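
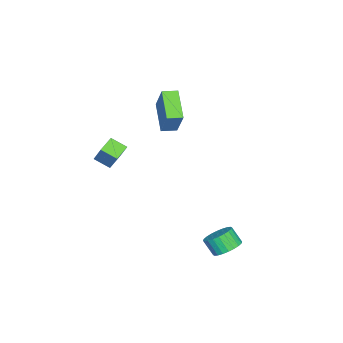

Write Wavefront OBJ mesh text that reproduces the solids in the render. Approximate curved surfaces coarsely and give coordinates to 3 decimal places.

v 3.485 3.641 -2.021
v 4.119 3.174 -2.21
v 3.929 2.591 -1.407
v 3.295 3.059 -1.219
v 4.255 3.389 -2.022
v 4.064 2.806 -1.219
v 4.273 3.642 -1.834
v 4.083 3.06 -1.031
v 4.172 3.895 -1.674
v 3.981 3.313 -0.871
v 3.965 4.11 -1.568
v 3.775 3.527 -0.765
v 3.686 4.253 -1.53
v 3.496 3.67 -0.727
v 3.376 4.303 -1.567
v 3.186 3.72 -0.764
v 3.083 4.252 -1.673
v 2.893 3.67 -0.871
v 2.851 4.109 -1.833
v 2.661 3.526 -1.03
v 2.716 3.894 -2.021
v 2.525 3.311 -1.218
v 2.697 3.64 -2.209
v 2.507 3.058 -1.406
v 2.799 3.387 -2.369
v 2.608 2.805 -1.566
v 3.005 3.173 -2.475
v 2.815 2.59 -1.672
v 3.284 3.03 -2.513
v 3.094 2.447 -1.71
v 3.594 2.98 -2.476
v 3.404 2.397 -1.673
v 3.887 3.03 -2.369
v 3.697 2.448 -1.567
v 0.345 -3.88 1.729
v 0.891 -3.287 2.91
v 0.385 -3.003 1.271
v 0.931 -2.41 2.452
v 1.269 -4.09 1.408
v 1.815 -3.497 2.589
v 1.309 -3.213 0.95
v 1.855 -2.62 2.131
v -0.913 -1.253 2.699
v -2.333 -1.99 3.686
v -1.337 -0.519 2.637
v -2.757 -1.256 3.624
v -0.123 -0.664 4.276
v -1.543 -1.401 5.263
v -0.547 0.07 4.214
v -1.967 -0.667 5.201
f 2 1 5
f 2 5 3
f 3 5 6
f 3 6 4
f 5 1 7
f 5 7 6
f 6 7 8
f 6 8 4
f 7 1 9
f 7 9 8
f 8 9 10
f 8 10 4
f 9 1 11
f 9 11 10
f 10 11 12
f 10 12 4
f 11 1 13
f 11 13 12
f 12 13 14
f 12 14 4
f 13 1 15
f 13 15 14
f 14 15 16
f 14 16 4
f 15 1 17
f 15 17 16
f 16 17 18
f 16 18 4
f 17 1 19
f 17 19 18
f 18 19 20
f 18 20 4
f 19 1 21
f 19 21 20
f 20 21 22
f 20 22 4
f 21 1 23
f 21 23 22
f 22 23 24
f 22 24 4
f 23 1 25
f 23 25 24
f 24 25 26
f 24 26 4
f 25 1 27
f 25 27 26
f 26 27 28
f 26 28 4
f 27 1 29
f 27 29 28
f 28 29 30
f 28 30 4
f 29 1 31
f 29 31 30
f 30 31 32
f 30 32 4
f 31 1 33
f 31 33 32
f 32 33 34
f 32 34 4
f 33 1 2
f 33 2 34
f 34 2 3
f 34 3 4
f 36 38 35
f 39 36 35
f 35 38 37
f 37 39 35
f 36 42 38
f 40 36 39
f 40 42 36
f 38 42 37
f 41 39 37
f 37 42 41
f 41 40 39
f 42 40 41
f 44 46 43
f 47 44 43
f 43 46 45
f 45 47 43
f 44 50 46
f 48 44 47
f 48 50 44
f 46 50 45
f 49 47 45
f 45 50 49
f 49 48 47
f 50 48 49



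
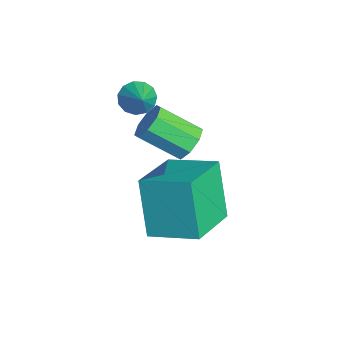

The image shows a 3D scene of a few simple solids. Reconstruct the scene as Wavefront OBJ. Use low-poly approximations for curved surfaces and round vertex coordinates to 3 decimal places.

v -3.299 1.56 2.649
v -2.945 1.786 2.179
v -2.421 1.56 3.311
v -3.074 2.068 2.351
v -3.275 2.189 2.618
v -3.484 2.111 2.894
v -3.634 1.857 3.093
v -3.677 1.51 3.15
v -3.601 1.178 3.049
v -3.429 0.968 2.82
v -3.216 0.946 2.537
v -3.029 1.119 2.29
v -2.928 1.432 2.156
v 0.516 1.095 -0.574
v -0.41 1.025 1.331
v -1.029 2.329 -1.28
v -1.956 2.258 0.625
v 1.416 2.502 -0.085
v 0.489 2.431 1.82
v -0.13 3.735 -0.791
v -1.056 3.665 1.114
v -2.548 3.071 0.736
v -1.877 2.942 0.931
v -2.382 1.699 1.839
v -3.052 1.829 1.644
v -2.128 3.288 1.266
v -2.632 2.046 2.174
v -2.625 3.508 1.29
v -3.129 2.265 2.199
v -3.076 3.472 0.99
v -3.58 2.229 1.899
v -3.218 3.201 0.541
v -3.723 1.958 1.449
v -2.968 2.854 0.206
v -3.472 1.612 1.114
v -2.471 2.635 0.181
v -2.975 1.392 1.09
v -2.02 2.671 0.481
v -2.524 1.428 1.39
f 2 1 4
f 2 4 3
f 4 1 5
f 4 5 3
f 5 1 6
f 5 6 3
f 6 1 7
f 6 7 3
f 7 1 8
f 7 8 3
f 8 1 9
f 8 9 3
f 9 1 10
f 9 10 3
f 10 1 11
f 10 11 3
f 11 1 12
f 11 12 3
f 12 1 13
f 12 13 3
f 13 1 2
f 13 2 3
f 15 17 14
f 18 15 14
f 14 17 16
f 16 18 14
f 15 21 17
f 19 15 18
f 19 21 15
f 17 21 16
f 20 18 16
f 16 21 20
f 20 19 18
f 21 19 20
f 23 22 26
f 23 26 24
f 24 26 27
f 24 27 25
f 26 22 28
f 26 28 27
f 27 28 29
f 27 29 25
f 28 22 30
f 28 30 29
f 29 30 31
f 29 31 25
f 30 22 32
f 30 32 31
f 31 32 33
f 31 33 25
f 32 22 34
f 32 34 33
f 33 34 35
f 33 35 25
f 34 22 36
f 34 36 35
f 35 36 37
f 35 37 25
f 36 22 38
f 36 38 37
f 37 38 39
f 37 39 25
f 38 22 23
f 38 23 39
f 39 23 24
f 39 24 25



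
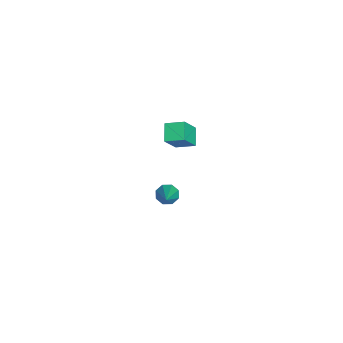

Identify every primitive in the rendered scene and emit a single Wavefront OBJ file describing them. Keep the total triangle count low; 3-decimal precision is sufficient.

v 2.874 -2.638 0.486
v 3.22 -2.355 0.001
v 4.486 -2.602 1.654
v 2.995 -2.016 0.301
v 2.699 -2.042 0.71
v 2.506 -2.417 0.988
v 2.529 -2.921 0.972
v 2.754 -3.26 0.672
v 3.049 -3.234 0.263
v 3.242 -2.859 -0.015
v -4.692 -2.574 -1.089
v -3.858 -3.169 0.243
v -4.501 -1.434 -0.699
v -3.667 -2.029 0.633
v -3.633 -2.531 -1.733
v -2.799 -3.126 -0.401
v -3.442 -1.391 -1.343
v -2.608 -1.986 -0.011
f 2 1 4
f 2 4 3
f 4 1 5
f 4 5 3
f 5 1 6
f 5 6 3
f 6 1 7
f 6 7 3
f 7 1 8
f 7 8 3
f 8 1 9
f 8 9 3
f 9 1 10
f 9 10 3
f 10 1 2
f 10 2 3
f 12 14 11
f 15 12 11
f 11 14 13
f 13 15 11
f 12 18 14
f 16 12 15
f 16 18 12
f 14 18 13
f 17 15 13
f 13 18 17
f 17 16 15
f 18 16 17



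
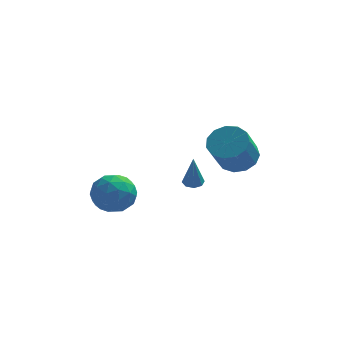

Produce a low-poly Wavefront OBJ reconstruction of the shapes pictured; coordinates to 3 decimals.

v 0.473 -0.935 -3.623
v 0.868 -1.246 -3.705
v 0.487 -1.365 -1.917
v 0.98 -0.884 -3.615
v 0.795 -0.551 -3.529
v 0.421 -0.443 -3.499
v 0.077 -0.624 -3.542
v -0.034 -0.987 -3.632
v 0.151 -1.319 -3.717
v 0.525 -1.427 -3.748
v 2.462 -0.684 -2.067
v 3.256 -1.266 -2.24
v 2.793 -2.337 -0.766
v 1.998 -1.756 -0.593
v 3.43 -0.86 -1.89
v 2.967 -1.931 -0.416
v 3.296 -0.398 -1.597
v 2.833 -1.469 -0.123
v 2.898 -0.027 -1.452
v 2.435 -1.098 0.022
v 2.36 0.135 -1.503
v 1.897 -0.936 -0.029
v 1.855 0.037 -1.733
v 1.392 -1.034 -0.259
v 1.543 -0.29 -2.069
v 1.08 -1.361 -0.595
v 1.522 -0.742 -2.404
v 1.059 -1.813 -0.93
v 1.799 -1.176 -2.632
v 1.336 -2.247 -1.158
v 2.287 -1.454 -2.681
v 1.824 -2.525 -1.207
v 2.83 -1.488 -2.535
v 2.367 -2.559 -1.061
v -3.145 -2.519 -2.562
v -2.217 -2.697 -3.133
v -3.623 -4.223 -2.807
v -2.695 -4.401 -3.378
v -2.648 -4.213 -2.291
v -2.352 -3.16 -2.139
v -3.488 -3.76 -3.801
v -3.192 -2.707 -3.649
v -2.429 -3.464 -3.898
v -1.909 -3.744 -2.965
v -3.931 -3.176 -2.975
v -3.411 -3.456 -2.042
v -2.639 -2.459 -2.826
v -3.201 -4.461 -3.114
v -3.173 -4.351 -2.475
v -2.628 -4.456 -2.811
v -2.718 -2.731 -2.242
v -2.173 -2.836 -2.577
v -2.426 -3.726 -2.083
v -3.667 -4.084 -3.363
v -3.122 -4.189 -3.698
v -3.212 -2.464 -3.129
v -2.667 -2.569 -3.465
v -3.414 -3.194 -3.857
v -2.218 -3.014 -3.611
v -2.499 -4.016 -3.755
v -2.965 -3.639 -4.004
v -2.791 -3.02 -3.915
v -1.913 -3.179 -3.063
v -2.194 -4.18 -3.207
v -2.166 -4.07 -2.568
v -1.992 -3.451 -2.479
v -2.037 -3.63 -3.513
v -3.646 -2.74 -2.733
v -3.927 -3.741 -2.877
v -3.848 -3.469 -3.461
v -3.674 -2.85 -3.372
v -3.341 -2.904 -2.185
v -3.622 -3.906 -2.329
v -3.049 -3.9 -2.025
v -2.875 -3.281 -1.936
v -3.803 -3.29 -2.427
f 2 1 4
f 2 4 3
f 4 1 5
f 4 5 3
f 5 1 6
f 5 6 3
f 6 1 7
f 6 7 3
f 7 1 8
f 7 8 3
f 8 1 9
f 8 9 3
f 9 1 10
f 9 10 3
f 10 1 2
f 10 2 3
f 12 11 15
f 12 15 13
f 13 15 16
f 13 16 14
f 15 11 17
f 15 17 16
f 16 17 18
f 16 18 14
f 17 11 19
f 17 19 18
f 18 19 20
f 18 20 14
f 19 11 21
f 19 21 20
f 20 21 22
f 20 22 14
f 21 11 23
f 21 23 22
f 22 23 24
f 22 24 14
f 23 11 25
f 23 25 24
f 24 25 26
f 24 26 14
f 25 11 27
f 25 27 26
f 26 27 28
f 26 28 14
f 27 11 29
f 27 29 28
f 28 29 30
f 28 30 14
f 29 11 31
f 29 31 30
f 30 31 32
f 30 32 14
f 31 11 33
f 31 33 32
f 32 33 34
f 32 34 14
f 33 11 12
f 33 12 34
f 34 12 13
f 34 13 14
f 35 72 51
f 72 46 75
f 51 75 40
f 72 75 51
f 35 51 47
f 51 40 52
f 47 52 36
f 51 52 47
f 35 47 56
f 47 36 57
f 56 57 42
f 47 57 56
f 35 56 68
f 56 42 71
f 68 71 45
f 56 71 68
f 35 68 72
f 68 45 76
f 72 76 46
f 68 76 72
f 36 52 63
f 52 40 66
f 63 66 44
f 52 66 63
f 40 75 53
f 75 46 74
f 53 74 39
f 75 74 53
f 46 76 73
f 76 45 69
f 73 69 37
f 76 69 73
f 45 71 70
f 71 42 58
f 70 58 41
f 71 58 70
f 42 57 62
f 57 36 59
f 62 59 43
f 57 59 62
f 38 64 50
f 64 44 65
f 50 65 39
f 64 65 50
f 38 50 48
f 50 39 49
f 48 49 37
f 50 49 48
f 38 48 55
f 48 37 54
f 55 54 41
f 48 54 55
f 38 55 60
f 55 41 61
f 60 61 43
f 55 61 60
f 38 60 64
f 60 43 67
f 64 67 44
f 60 67 64
f 39 65 53
f 65 44 66
f 53 66 40
f 65 66 53
f 37 49 73
f 49 39 74
f 73 74 46
f 49 74 73
f 41 54 70
f 54 37 69
f 70 69 45
f 54 69 70
f 43 61 62
f 61 41 58
f 62 58 42
f 61 58 62
f 44 67 63
f 67 43 59
f 63 59 36
f 67 59 63



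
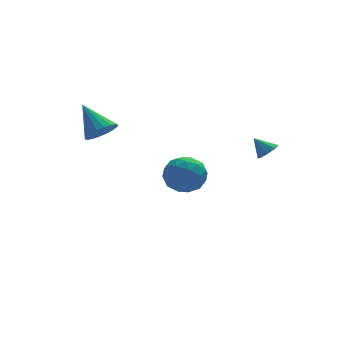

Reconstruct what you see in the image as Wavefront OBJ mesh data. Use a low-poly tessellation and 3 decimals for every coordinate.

v 4.217 -4.205 1.585
v 4.681 -4.268 1.976
v 3.663 -3.755 2.315
v 4.699 -3.865 1.742
v 4.434 -3.661 1.415
v 4.043 -3.775 1.189
v 3.753 -4.142 1.194
v 3.735 -4.545 1.429
v 4 -4.749 1.756
v 4.391 -4.634 1.982
v -2.318 0.82 1.323
v -1.642 1.355 1.102
v -2.922 2.12 2.617
v -1.928 1.469 0.854
v -2.293 1.454 0.699
v -2.662 1.314 0.667
v -2.963 1.076 0.766
v -3.136 0.787 0.974
v -3.147 0.505 1.252
v -2.994 0.286 1.545
v -2.707 0.172 1.793
v -2.343 0.187 1.948
v -1.974 0.327 1.98
v -1.673 0.565 1.881
v -1.5 0.854 1.672
v -1.489 1.136 1.394
v 1.433 2.213 -1.873
v 2.043 2.614 -2.797
v 1.897 0.426 -2.343
v 2.507 0.827 -3.267
v 2.895 1.028 -2.173
v 2.608 2.133 -1.883
v 1.332 0.907 -3.257
v 1.045 2.012 -2.967
v 1.981 1.807 -3.652
v 2.946 1.882 -2.983
v 0.994 1.158 -2.157
v 1.959 1.233 -1.488
v 1.697 2.571 -2.294
v 2.243 0.469 -2.846
v 2.471 0.588 -2.203
v 2.829 0.824 -2.746
v 2.029 2.287 -1.756
v 2.388 2.523 -2.3
v 2.888 1.591 -1.933
v 1.552 0.517 -2.84
v 1.911 0.753 -3.384
v 1.111 2.216 -2.394
v 1.469 2.452 -2.937
v 1.052 1.449 -3.207
v 2.019 2.332 -3.34
v 2.292 1.282 -3.616
v 1.601 1.329 -3.61
v 1.433 1.978 -3.439
v 2.587 2.376 -2.946
v 2.86 1.326 -3.222
v 3.087 1.444 -2.579
v 2.919 2.093 -2.409
v 2.55 1.902 -3.449
v 1.08 1.714 -1.918
v 1.353 0.664 -2.194
v 1.021 0.947 -2.731
v 0.853 1.596 -2.561
v 1.648 1.758 -1.524
v 1.921 0.708 -1.8
v 2.507 1.062 -1.701
v 2.339 1.711 -1.53
v 1.39 1.138 -1.691
f 2 1 4
f 2 4 3
f 4 1 5
f 4 5 3
f 5 1 6
f 5 6 3
f 6 1 7
f 6 7 3
f 7 1 8
f 7 8 3
f 8 1 9
f 8 9 3
f 9 1 10
f 9 10 3
f 10 1 2
f 10 2 3
f 12 11 14
f 12 14 13
f 14 11 15
f 14 15 13
f 15 11 16
f 15 16 13
f 16 11 17
f 16 17 13
f 17 11 18
f 17 18 13
f 18 11 19
f 18 19 13
f 19 11 20
f 19 20 13
f 20 11 21
f 20 21 13
f 21 11 22
f 21 22 13
f 22 11 23
f 22 23 13
f 23 11 24
f 23 24 13
f 24 11 25
f 24 25 13
f 25 11 26
f 25 26 13
f 26 11 12
f 26 12 13
f 27 64 43
f 64 38 67
f 43 67 32
f 64 67 43
f 27 43 39
f 43 32 44
f 39 44 28
f 43 44 39
f 27 39 48
f 39 28 49
f 48 49 34
f 39 49 48
f 27 48 60
f 48 34 63
f 60 63 37
f 48 63 60
f 27 60 64
f 60 37 68
f 64 68 38
f 60 68 64
f 28 44 55
f 44 32 58
f 55 58 36
f 44 58 55
f 32 67 45
f 67 38 66
f 45 66 31
f 67 66 45
f 38 68 65
f 68 37 61
f 65 61 29
f 68 61 65
f 37 63 62
f 63 34 50
f 62 50 33
f 63 50 62
f 34 49 54
f 49 28 51
f 54 51 35
f 49 51 54
f 30 56 42
f 56 36 57
f 42 57 31
f 56 57 42
f 30 42 40
f 42 31 41
f 40 41 29
f 42 41 40
f 30 40 47
f 40 29 46
f 47 46 33
f 40 46 47
f 30 47 52
f 47 33 53
f 52 53 35
f 47 53 52
f 30 52 56
f 52 35 59
f 56 59 36
f 52 59 56
f 31 57 45
f 57 36 58
f 45 58 32
f 57 58 45
f 29 41 65
f 41 31 66
f 65 66 38
f 41 66 65
f 33 46 62
f 46 29 61
f 62 61 37
f 46 61 62
f 35 53 54
f 53 33 50
f 54 50 34
f 53 50 54
f 36 59 55
f 59 35 51
f 55 51 28
f 59 51 55



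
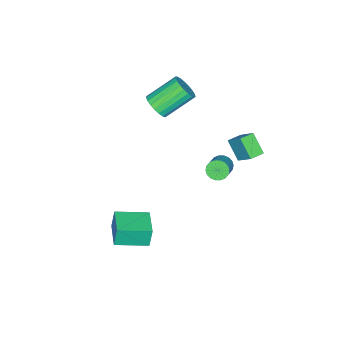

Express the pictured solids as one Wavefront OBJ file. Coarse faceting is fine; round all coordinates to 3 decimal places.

v -0.744 -2.305 2.222
v -0.152 -1.976 2.648
v -1.463 -1.086 3.784
v -2.056 -1.415 3.358
v -0.202 -1.748 2.411
v -1.513 -0.858 3.547
v -0.346 -1.616 2.141
v -1.657 -0.726 3.278
v -0.559 -1.603 1.886
v -1.87 -0.713 3.022
v -0.804 -1.712 1.689
v -2.115 -0.821 2.825
v -1.038 -1.923 1.583
v -2.349 -1.033 2.72
v -1.222 -2.2 1.589
v -2.533 -1.31 2.725
v -1.323 -2.496 1.703
v -2.634 -1.605 2.839
v -1.324 -2.758 1.908
v -2.635 -1.868 3.044
v -1.225 -2.942 2.167
v -2.536 -2.052 3.303
v -1.043 -3.016 2.435
v -2.354 -2.126 3.571
v -0.809 -2.967 2.666
v -2.12 -2.077 3.802
v -0.564 -2.804 2.821
v -1.875 -1.913 3.957
v -0.35 -2.554 2.872
v -1.661 -1.664 4.008
v -0.205 -2.261 2.811
v -1.516 -1.371 3.947
v 2.435 -0.629 -4.482
v 2.257 -0.547 -3.318
v 3.595 0.424 -4.378
v 3.417 0.506 -3.214
v 3.623 -1.966 -4.206
v 3.445 -1.884 -3.042
v 4.783 -0.913 -4.102
v 4.605 -0.831 -2.938
v -0.301 2.109 0.267
v 0.02 2.207 -0.23
v 1.041 2.65 0.515
v 0.721 2.551 1.013
v -0.107 2.439 -0.194
v 0.915 2.882 0.551
v -0.272 2.606 -0.067
v 0.749 3.049 0.678
v -0.443 2.674 0.127
v 0.579 3.117 0.872
v -0.586 2.631 0.348
v 0.436 3.073 1.093
v -0.672 2.483 0.553
v 0.35 2.926 1.299
v -0.685 2.262 0.702
v 0.337 2.705 1.448
v -0.621 2.01 0.765
v 0.4 2.453 1.51
v -0.495 1.778 0.729
v 0.527 2.221 1.474
v -0.329 1.611 0.602
v 0.692 2.054 1.347
v -0.159 1.543 0.408
v 0.863 1.986 1.153
v -0.016 1.587 0.187
v 1.006 2.029 0.932
v 0.07 1.734 -0.019
v 1.092 2.177 0.727
v 0.083 1.955 -0.168
v 1.105 2.398 0.578
v -3.226 1.263 -0.137
v -2.906 2.243 0.897
v -2.909 2.143 -1.069
v -2.59 3.123 -0.035
v -2.45 0.997 -0.125
v -2.131 1.977 0.909
v -2.134 1.877 -1.057
v -1.814 2.857 -0.023
f 2 1 5
f 2 5 3
f 3 5 6
f 3 6 4
f 5 1 7
f 5 7 6
f 6 7 8
f 6 8 4
f 7 1 9
f 7 9 8
f 8 9 10
f 8 10 4
f 9 1 11
f 9 11 10
f 10 11 12
f 10 12 4
f 11 1 13
f 11 13 12
f 12 13 14
f 12 14 4
f 13 1 15
f 13 15 14
f 14 15 16
f 14 16 4
f 15 1 17
f 15 17 16
f 16 17 18
f 16 18 4
f 17 1 19
f 17 19 18
f 18 19 20
f 18 20 4
f 19 1 21
f 19 21 20
f 20 21 22
f 20 22 4
f 21 1 23
f 21 23 22
f 22 23 24
f 22 24 4
f 23 1 25
f 23 25 24
f 24 25 26
f 24 26 4
f 25 1 27
f 25 27 26
f 26 27 28
f 26 28 4
f 27 1 29
f 27 29 28
f 28 29 30
f 28 30 4
f 29 1 31
f 29 31 30
f 30 31 32
f 30 32 4
f 31 1 2
f 31 2 32
f 32 2 3
f 32 3 4
f 34 36 33
f 37 34 33
f 33 36 35
f 35 37 33
f 34 40 36
f 38 34 37
f 38 40 34
f 36 40 35
f 39 37 35
f 35 40 39
f 39 38 37
f 40 38 39
f 42 41 45
f 42 45 43
f 43 45 46
f 43 46 44
f 45 41 47
f 45 47 46
f 46 47 48
f 46 48 44
f 47 41 49
f 47 49 48
f 48 49 50
f 48 50 44
f 49 41 51
f 49 51 50
f 50 51 52
f 50 52 44
f 51 41 53
f 51 53 52
f 52 53 54
f 52 54 44
f 53 41 55
f 53 55 54
f 54 55 56
f 54 56 44
f 55 41 57
f 55 57 56
f 56 57 58
f 56 58 44
f 57 41 59
f 57 59 58
f 58 59 60
f 58 60 44
f 59 41 61
f 59 61 60
f 60 61 62
f 60 62 44
f 61 41 63
f 61 63 62
f 62 63 64
f 62 64 44
f 63 41 65
f 63 65 64
f 64 65 66
f 64 66 44
f 65 41 67
f 65 67 66
f 66 67 68
f 66 68 44
f 67 41 69
f 67 69 68
f 68 69 70
f 68 70 44
f 69 41 42
f 69 42 70
f 70 42 43
f 70 43 44
f 72 74 71
f 75 72 71
f 71 74 73
f 73 75 71
f 72 78 74
f 76 72 75
f 76 78 72
f 74 78 73
f 77 75 73
f 73 78 77
f 77 76 75
f 78 76 77



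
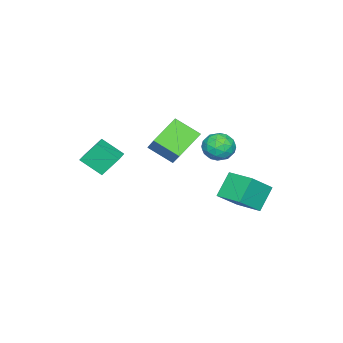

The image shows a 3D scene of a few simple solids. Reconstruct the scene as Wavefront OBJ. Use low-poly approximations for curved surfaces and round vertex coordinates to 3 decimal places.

v -0.714 -2.506 2.839
v -2.388 -2.045 3.929
v -0.923 -0.997 1.881
v -2.596 -0.536 2.971
v 0.496 -1.444 4.249
v -1.177 -0.983 5.339
v 0.288 0.065 3.291
v -1.386 0.526 4.381
v 0.975 -3.06 3.005
v 1.179 -4.372 3.967
v 2.151 -2.688 3.263
v 2.355 -4 4.225
v 1.505 -3.88 1.775
v 1.709 -5.192 2.737
v 2.681 -3.508 2.033
v 2.885 -4.82 2.995
v -3.647 2.482 -0.073
v -2.262 1.878 1.206
v -3.115 4.186 0.156
v -1.73 3.582 1.435
v -2.47 2.298 -1.435
v -1.085 1.694 -0.156
v -1.938 4.002 -1.206
v -0.553 3.398 0.073
v -2.851 1.591 3.315
v -2.225 1.835 2.52
v -1.535 0.965 4.16
v -0.909 1.209 3.365
v -1.333 1.963 3.943
v -2.147 2.35 3.421
v -1.613 0.45 3.259
v -2.427 0.837 2.737
v -1.46 1.129 2.485
v -1.287 2.065 2.908
v -2.473 0.735 3.772
v -2.3 1.671 4.195
v -2.653 1.768 2.843
v -1.107 1.032 3.837
v -1.356 1.476 4.177
v -0.988 1.619 3.709
v -2.608 2.071 3.373
v -2.239 2.214 2.906
v -1.715 2.289 3.742
v -1.521 0.586 3.774
v -1.152 0.729 3.307
v -2.772 1.181 2.971
v -2.404 1.324 2.503
v -2.045 0.511 2.938
v -1.836 1.496 2.356
v -1.062 1.129 2.852
v -1.476 0.683 2.79
v -1.954 0.91 2.483
v -1.734 2.046 2.604
v -0.961 1.678 3.101
v -1.21 2.122 3.441
v -1.688 2.349 3.134
v -1.284 1.632 2.584
v -2.799 1.122 3.579
v -2.026 0.754 4.076
v -2.072 0.451 3.546
v -2.55 0.678 3.239
v -2.698 1.671 3.828
v -1.924 1.304 4.324
v -1.806 1.89 4.197
v -2.284 2.117 3.89
v -2.476 1.168 4.096
f 2 4 1
f 5 2 1
f 1 4 3
f 3 5 1
f 2 8 4
f 6 2 5
f 6 8 2
f 4 8 3
f 7 5 3
f 3 8 7
f 7 6 5
f 8 6 7
f 10 12 9
f 13 10 9
f 9 12 11
f 11 13 9
f 10 16 12
f 14 10 13
f 14 16 10
f 12 16 11
f 15 13 11
f 11 16 15
f 15 14 13
f 16 14 15
f 18 20 17
f 21 18 17
f 17 20 19
f 19 21 17
f 18 24 20
f 22 18 21
f 22 24 18
f 20 24 19
f 23 21 19
f 19 24 23
f 23 22 21
f 24 22 23
f 25 62 41
f 62 36 65
f 41 65 30
f 62 65 41
f 25 41 37
f 41 30 42
f 37 42 26
f 41 42 37
f 25 37 46
f 37 26 47
f 46 47 32
f 37 47 46
f 25 46 58
f 46 32 61
f 58 61 35
f 46 61 58
f 25 58 62
f 58 35 66
f 62 66 36
f 58 66 62
f 26 42 53
f 42 30 56
f 53 56 34
f 42 56 53
f 30 65 43
f 65 36 64
f 43 64 29
f 65 64 43
f 36 66 63
f 66 35 59
f 63 59 27
f 66 59 63
f 35 61 60
f 61 32 48
f 60 48 31
f 61 48 60
f 32 47 52
f 47 26 49
f 52 49 33
f 47 49 52
f 28 54 40
f 54 34 55
f 40 55 29
f 54 55 40
f 28 40 38
f 40 29 39
f 38 39 27
f 40 39 38
f 28 38 45
f 38 27 44
f 45 44 31
f 38 44 45
f 28 45 50
f 45 31 51
f 50 51 33
f 45 51 50
f 28 50 54
f 50 33 57
f 54 57 34
f 50 57 54
f 29 55 43
f 55 34 56
f 43 56 30
f 55 56 43
f 27 39 63
f 39 29 64
f 63 64 36
f 39 64 63
f 31 44 60
f 44 27 59
f 60 59 35
f 44 59 60
f 33 51 52
f 51 31 48
f 52 48 32
f 51 48 52
f 34 57 53
f 57 33 49
f 53 49 26
f 57 49 53



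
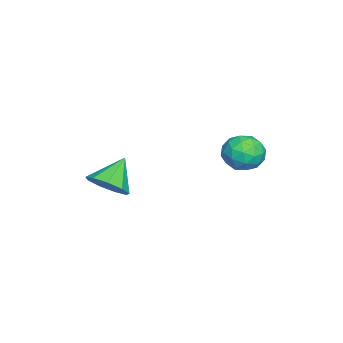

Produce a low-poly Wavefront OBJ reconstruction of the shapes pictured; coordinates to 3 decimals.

v -0.556 -2.481 1.278
v -0.07 -1.844 1.492
v -1.464 -2.099 2.202
v -0.425 -1.686 1.078
v -0.842 -1.901 0.758
v -1.125 -2.387 0.681
v -1.142 -2.917 0.883
v -0.885 -3.243 1.271
v -0.474 -3.213 1.662
v -0.102 -2.84 1.873
v 0.058 -2.299 1.806
v -3.497 1.973 1.665
v -2.716 2.21 1.579
v -3.144 1.17 2.661
v -2.363 1.407 2.575
v -2.922 1.934 2.861
v -3.14 2.431 2.245
v -2.72 0.949 1.995
v -2.938 1.446 1.379
v -2.236 1.577 1.783
v -2.361 2.186 2.318
v -3.499 1.194 1.922
v -3.624 1.803 2.457
v -3.137 2.162 1.535
v -2.723 1.218 2.705
v -3.051 1.528 2.873
v -2.592 1.667 2.823
v -3.387 2.292 1.926
v -2.928 2.431 1.876
v -3.049 2.269 2.629
v -2.932 0.949 2.364
v -2.473 1.088 2.314
v -3.268 1.713 1.417
v -2.809 1.852 1.367
v -2.811 1.111 1.611
v -2.396 1.929 1.604
v -2.189 1.457 2.189
v -2.398 1.188 1.848
v -2.526 1.48 1.486
v -2.47 2.287 1.919
v -2.263 1.815 2.504
v -2.591 2.125 2.672
v -2.719 2.417 2.31
v -2.188 1.915 2.038
v -3.597 1.565 1.736
v -3.39 1.093 2.321
v -3.141 0.963 1.93
v -3.269 1.255 1.568
v -3.671 1.923 2.051
v -3.464 1.451 2.636
v -3.334 1.9 2.754
v -3.462 2.192 2.392
v -3.672 1.465 2.202
f 2 1 4
f 2 4 3
f 4 1 5
f 4 5 3
f 5 1 6
f 5 6 3
f 6 1 7
f 6 7 3
f 7 1 8
f 7 8 3
f 8 1 9
f 8 9 3
f 9 1 10
f 9 10 3
f 10 1 11
f 10 11 3
f 11 1 2
f 11 2 3
f 12 49 28
f 49 23 52
f 28 52 17
f 49 52 28
f 12 28 24
f 28 17 29
f 24 29 13
f 28 29 24
f 12 24 33
f 24 13 34
f 33 34 19
f 24 34 33
f 12 33 45
f 33 19 48
f 45 48 22
f 33 48 45
f 12 45 49
f 45 22 53
f 49 53 23
f 45 53 49
f 13 29 40
f 29 17 43
f 40 43 21
f 29 43 40
f 17 52 30
f 52 23 51
f 30 51 16
f 52 51 30
f 23 53 50
f 53 22 46
f 50 46 14
f 53 46 50
f 22 48 47
f 48 19 35
f 47 35 18
f 48 35 47
f 19 34 39
f 34 13 36
f 39 36 20
f 34 36 39
f 15 41 27
f 41 21 42
f 27 42 16
f 41 42 27
f 15 27 25
f 27 16 26
f 25 26 14
f 27 26 25
f 15 25 32
f 25 14 31
f 32 31 18
f 25 31 32
f 15 32 37
f 32 18 38
f 37 38 20
f 32 38 37
f 15 37 41
f 37 20 44
f 41 44 21
f 37 44 41
f 16 42 30
f 42 21 43
f 30 43 17
f 42 43 30
f 14 26 50
f 26 16 51
f 50 51 23
f 26 51 50
f 18 31 47
f 31 14 46
f 47 46 22
f 31 46 47
f 20 38 39
f 38 18 35
f 39 35 19
f 38 35 39
f 21 44 40
f 44 20 36
f 40 36 13
f 44 36 40



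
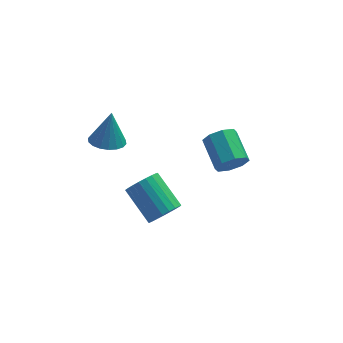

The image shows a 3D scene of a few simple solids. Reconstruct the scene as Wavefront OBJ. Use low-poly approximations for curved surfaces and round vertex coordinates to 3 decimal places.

v -3.758 1.778 -0.546
v -3.144 2.173 -0.756
v -3.502 2.142 0.886
v -3.39 2.404 -0.771
v -3.71 2.511 -0.741
v -4.039 2.473 -0.673
v -4.312 2.297 -0.579
v -4.476 2.018 -0.479
v -4.497 1.692 -0.392
v -4.372 1.383 -0.336
v -4.125 1.152 -0.322
v -3.806 1.045 -0.351
v -3.477 1.083 -0.42
v -3.203 1.259 -0.513
v -3.04 1.538 -0.613
v -3.019 1.864 -0.7
v -2.105 -1.875 -1.763
v -1.448 -1.706 -1.495
v -2.137 -0.457 -0.589
v -2.795 -0.625 -0.857
v -1.461 -1.533 -1.744
v -2.15 -0.283 -0.838
v -1.585 -1.419 -1.996
v -2.274 -0.169 -1.09
v -1.8 -1.383 -2.208
v -2.489 -0.134 -1.302
v -2.067 -1.433 -2.343
v -2.756 -0.184 -1.437
v -2.341 -1.559 -2.377
v -3.03 -0.31 -1.472
v -2.574 -1.74 -2.306
v -3.263 -0.49 -1.4
v -2.726 -1.944 -2.14
v -3.416 -0.694 -1.235
v -2.771 -2.136 -1.909
v -3.46 -0.886 -1.004
v -2.701 -2.283 -1.653
v -3.39 -1.033 -0.748
v -2.528 -2.359 -1.416
v -3.217 -1.109 -0.511
v -2.281 -2.352 -1.239
v -2.971 -1.102 -0.333
v -2.005 -2.262 -1.152
v -2.694 -1.012 -0.247
v -1.745 -2.105 -1.171
v -2.435 -0.856 -0.265
v -1.548 -1.908 -1.292
v -2.238 -0.659 -0.387
v 1.298 1.996 -3.292
v 1.856 1.891 -2.801
v 1.599 3.26 -2.217
v 1.042 3.364 -2.708
v 2.036 2.133 -3.289
v 1.779 3.502 -2.705
v 1.784 2.294 -3.779
v 1.527 3.663 -3.195
v 1.248 2.281 -3.984
v 0.991 3.65 -3.4
v 0.741 2.1 -3.783
v 0.484 3.469 -3.199
v 0.561 1.858 -3.295
v 0.304 3.227 -2.711
v 0.813 1.697 -2.805
v 0.556 3.066 -2.221
v 1.349 1.71 -2.6
v 1.092 3.079 -2.016
f 2 1 4
f 2 4 3
f 4 1 5
f 4 5 3
f 5 1 6
f 5 6 3
f 6 1 7
f 6 7 3
f 7 1 8
f 7 8 3
f 8 1 9
f 8 9 3
f 9 1 10
f 9 10 3
f 10 1 11
f 10 11 3
f 11 1 12
f 11 12 3
f 12 1 13
f 12 13 3
f 13 1 14
f 13 14 3
f 14 1 15
f 14 15 3
f 15 1 16
f 15 16 3
f 16 1 2
f 16 2 3
f 18 17 21
f 18 21 19
f 19 21 22
f 19 22 20
f 21 17 23
f 21 23 22
f 22 23 24
f 22 24 20
f 23 17 25
f 23 25 24
f 24 25 26
f 24 26 20
f 25 17 27
f 25 27 26
f 26 27 28
f 26 28 20
f 27 17 29
f 27 29 28
f 28 29 30
f 28 30 20
f 29 17 31
f 29 31 30
f 30 31 32
f 30 32 20
f 31 17 33
f 31 33 32
f 32 33 34
f 32 34 20
f 33 17 35
f 33 35 34
f 34 35 36
f 34 36 20
f 35 17 37
f 35 37 36
f 36 37 38
f 36 38 20
f 37 17 39
f 37 39 38
f 38 39 40
f 38 40 20
f 39 17 41
f 39 41 40
f 40 41 42
f 40 42 20
f 41 17 43
f 41 43 42
f 42 43 44
f 42 44 20
f 43 17 45
f 43 45 44
f 44 45 46
f 44 46 20
f 45 17 47
f 45 47 46
f 46 47 48
f 46 48 20
f 47 17 18
f 47 18 48
f 48 18 19
f 48 19 20
f 50 49 53
f 50 53 51
f 51 53 54
f 51 54 52
f 53 49 55
f 53 55 54
f 54 55 56
f 54 56 52
f 55 49 57
f 55 57 56
f 56 57 58
f 56 58 52
f 57 49 59
f 57 59 58
f 58 59 60
f 58 60 52
f 59 49 61
f 59 61 60
f 60 61 62
f 60 62 52
f 61 49 63
f 61 63 62
f 62 63 64
f 62 64 52
f 63 49 65
f 63 65 64
f 64 65 66
f 64 66 52
f 65 49 50
f 65 50 66
f 66 50 51
f 66 51 52



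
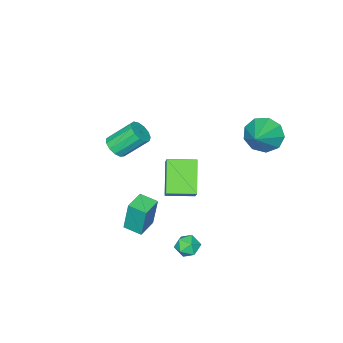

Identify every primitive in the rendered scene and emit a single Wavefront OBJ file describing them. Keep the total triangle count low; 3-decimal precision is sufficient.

v -0.759 -1.718 -3.891
v -1.955 -2.792 -2.417
v -1.896 -0.567 -3.974
v -3.091 -1.64 -2.501
v -0.109 -1 -2.839
v -1.304 -2.073 -1.366
v -1.245 0.152 -2.923
v -2.441 -0.922 -1.449
v 2.894 3.743 -2.884
v 3.362 3.236 -2.629
v 1.998 2.964 -2.791
v 2.466 2.457 -2.536
v 2.3 3.044 -2.125
v 2.854 3.526 -2.182
v 2.506 2.674 -3.238
v 3.06 3.156 -3.295
v 3.122 2.575 -2.848
v 2.995 2.804 -2.16
v 2.365 3.396 -3.26
v 2.238 3.625 -2.572
v 2.233 -0.969 -3.086
v 2.163 -0.679 -1.189
v 1.975 0.036 -3.249
v 1.905 0.326 -1.352
v 3.415 -0.666 -3.088
v 3.345 -0.376 -1.191
v 3.157 0.339 -3.251
v 3.087 0.629 -1.354
v 0.485 -4.071 -0.384
v 1.053 -3.581 -0.347
v 0.142 -2.62 0.901
v -0.425 -3.109 0.864
v 0.792 -3.439 -0.648
v -0.119 -2.477 0.601
v 0.433 -3.497 -0.864
v -0.477 -2.535 0.384
v 0.092 -3.737 -0.928
v -0.819 -2.776 0.32
v -0.125 -4.084 -0.82
v -1.036 -3.122 0.428
v -0.148 -4.426 -0.573
v -1.059 -3.464 0.675
v 0.03 -4.655 -0.266
v -0.88 -3.693 0.982
v 0.353 -4.699 0.003
v -0.558 -3.737 1.252
v 0.718 -4.544 0.15
v -0.193 -3.582 1.398
v 1.009 -4.238 0.127
v 0.098 -3.276 1.375
v 1.133 -3.879 -0.059
v 0.223 -2.918 1.189
v -3.157 2.975 2.383
v -2.808 3.454 1.456
v -1.703 3.605 3.257
v -3.245 3.929 1.842
v -3.642 3.958 2.481
v -3.811 3.527 3.074
v -3.675 2.838 3.344
v -3.297 2.213 3.164
v -2.853 1.945 2.619
v -2.552 2.159 1.963
v -2.534 2.754 1.504
f 2 4 1
f 5 2 1
f 1 4 3
f 3 5 1
f 2 8 4
f 6 2 5
f 6 8 2
f 4 8 3
f 7 5 3
f 3 8 7
f 7 6 5
f 8 6 7
f 9 20 14
f 9 14 10
f 9 10 16
f 9 16 19
f 9 19 20
f 10 14 18
f 14 20 13
f 20 19 11
f 19 16 15
f 16 10 17
f 12 18 13
f 12 13 11
f 12 11 15
f 12 15 17
f 12 17 18
f 13 18 14
f 11 13 20
f 15 11 19
f 17 15 16
f 18 17 10
f 22 24 21
f 25 22 21
f 21 24 23
f 23 25 21
f 22 28 24
f 26 22 25
f 26 28 22
f 24 28 23
f 27 25 23
f 23 28 27
f 27 26 25
f 28 26 27
f 30 29 33
f 30 33 31
f 31 33 34
f 31 34 32
f 33 29 35
f 33 35 34
f 34 35 36
f 34 36 32
f 35 29 37
f 35 37 36
f 36 37 38
f 36 38 32
f 37 29 39
f 37 39 38
f 38 39 40
f 38 40 32
f 39 29 41
f 39 41 40
f 40 41 42
f 40 42 32
f 41 29 43
f 41 43 42
f 42 43 44
f 42 44 32
f 43 29 45
f 43 45 44
f 44 45 46
f 44 46 32
f 45 29 47
f 45 47 46
f 46 47 48
f 46 48 32
f 47 29 49
f 47 49 48
f 48 49 50
f 48 50 32
f 49 29 51
f 49 51 50
f 50 51 52
f 50 52 32
f 51 29 30
f 51 30 52
f 52 30 31
f 52 31 32
f 54 53 56
f 54 56 55
f 56 53 57
f 56 57 55
f 57 53 58
f 57 58 55
f 58 53 59
f 58 59 55
f 59 53 60
f 59 60 55
f 60 53 61
f 60 61 55
f 61 53 62
f 61 62 55
f 62 53 63
f 62 63 55
f 63 53 54
f 63 54 55



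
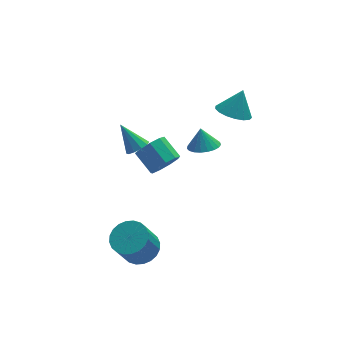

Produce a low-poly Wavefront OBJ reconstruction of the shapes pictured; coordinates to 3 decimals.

v 2.667 0.653 2.194
v 3.287 -0.167 2.127
v 3.313 1.027 3.586
v 3.544 0.193 1.91
v 3.601 0.659 1.759
v 3.444 1.123 1.707
v 3.109 1.48 1.767
v 2.672 1.647 1.924
v 2.235 1.587 2.143
v 1.896 1.312 2.374
v 1.735 0.887 2.563
v 1.786 0.408 2.668
v 2.04 -0.015 2.664
v 2.437 -0.285 2.552
v 2.887 -0.34 2.358
v -3.116 -1.209 2.51
v -2.791 -0.662 2.27
v -3.764 -0.271 3.77
v -3.169 -0.679 2.087
v -3.527 -0.898 2.067
v -3.728 -1.236 2.215
v -3.695 -1.564 2.476
v -3.44 -1.756 2.75
v -3.062 -1.739 2.932
v -2.704 -1.52 2.953
v -2.503 -1.182 2.805
v -2.537 -0.854 2.544
v -0.755 1.785 -2.526
v -0.288 1.483 -1.73
v -0.819 2.693 -0.959
v -1.285 2.995 -1.754
v 0.105 1.882 -2.086
v -0.426 3.092 -1.315
v 0.096 2.236 -2.647
v -0.435 3.446 -1.876
v -0.311 2.378 -3.152
v -0.842 3.589 -2.381
v -0.925 2.244 -3.363
v -1.456 3.454 -2.592
v -1.46 1.894 -3.182
v -1.991 3.104 -2.411
v -1.664 1.494 -2.695
v -2.195 2.704 -1.924
v -1.443 1.229 -2.128
v -1.974 2.439 -1.357
v -0.9 1.225 -1.747
v -1.43 2.435 -0.976
v 0.127 -2.166 2.628
v 0.691 -1.525 2.416
v 0.073 -1.754 3.732
v 0.368 -1.37 2.342
v 0.003 -1.352 2.318
v -0.34 -1.476 2.347
v -0.602 -1.719 2.424
v -0.739 -2.039 2.537
v -0.725 -2.381 2.666
v -0.564 -2.686 2.788
v -0.284 -2.902 2.882
v 0.068 -2.99 2.933
v 0.43 -2.935 2.93
v 0.739 -2.748 2.876
v 0.943 -2.46 2.778
v 1.006 -2.122 2.655
v 0.917 -1.791 2.527
v -3.505 -2.862 -4.454
v -2.549 -2.716 -3.973
v -3.3 -3.173 -2.345
v -4.255 -3.318 -2.826
v -2.716 -2.331 -3.942
v -3.467 -2.787 -2.314
v -3.003 -2.026 -3.989
v -3.754 -2.483 -2.36
v -3.367 -1.849 -4.106
v -4.118 -2.305 -2.478
v -3.752 -1.825 -4.277
v -4.502 -2.282 -2.649
v -4.098 -1.96 -4.475
v -4.849 -2.416 -2.847
v -4.355 -2.232 -4.669
v -5.106 -2.688 -3.041
v -4.482 -2.599 -4.831
v -5.233 -3.056 -3.203
v -4.46 -3.007 -4.935
v -5.211 -3.464 -3.307
v -4.293 -3.393 -4.966
v -5.044 -3.849 -3.338
v -4.006 -3.697 -4.92
v -4.757 -4.154 -3.291
v -3.642 -3.875 -4.802
v -4.393 -4.331 -3.174
v -3.258 -3.898 -4.631
v -4.008 -4.355 -3.003
v -2.911 -3.764 -4.433
v -3.662 -4.22 -2.805
v -2.654 -3.492 -4.239
v -3.405 -3.948 -2.611
v -2.527 -3.124 -4.077
v -3.278 -3.581 -2.449
f 2 1 4
f 2 4 3
f 4 1 5
f 4 5 3
f 5 1 6
f 5 6 3
f 6 1 7
f 6 7 3
f 7 1 8
f 7 8 3
f 8 1 9
f 8 9 3
f 9 1 10
f 9 10 3
f 10 1 11
f 10 11 3
f 11 1 12
f 11 12 3
f 12 1 13
f 12 13 3
f 13 1 14
f 13 14 3
f 14 1 15
f 14 15 3
f 15 1 2
f 15 2 3
f 17 16 19
f 17 19 18
f 19 16 20
f 19 20 18
f 20 16 21
f 20 21 18
f 21 16 22
f 21 22 18
f 22 16 23
f 22 23 18
f 23 16 24
f 23 24 18
f 24 16 25
f 24 25 18
f 25 16 26
f 25 26 18
f 26 16 27
f 26 27 18
f 27 16 17
f 27 17 18
f 29 28 32
f 29 32 30
f 30 32 33
f 30 33 31
f 32 28 34
f 32 34 33
f 33 34 35
f 33 35 31
f 34 28 36
f 34 36 35
f 35 36 37
f 35 37 31
f 36 28 38
f 36 38 37
f 37 38 39
f 37 39 31
f 38 28 40
f 38 40 39
f 39 40 41
f 39 41 31
f 40 28 42
f 40 42 41
f 41 42 43
f 41 43 31
f 42 28 44
f 42 44 43
f 43 44 45
f 43 45 31
f 44 28 46
f 44 46 45
f 45 46 47
f 45 47 31
f 46 28 29
f 46 29 47
f 47 29 30
f 47 30 31
f 49 48 51
f 49 51 50
f 51 48 52
f 51 52 50
f 52 48 53
f 52 53 50
f 53 48 54
f 53 54 50
f 54 48 55
f 54 55 50
f 55 48 56
f 55 56 50
f 56 48 57
f 56 57 50
f 57 48 58
f 57 58 50
f 58 48 59
f 58 59 50
f 59 48 60
f 59 60 50
f 60 48 61
f 60 61 50
f 61 48 62
f 61 62 50
f 62 48 63
f 62 63 50
f 63 48 64
f 63 64 50
f 64 48 49
f 64 49 50
f 66 65 69
f 66 69 67
f 67 69 70
f 67 70 68
f 69 65 71
f 69 71 70
f 70 71 72
f 70 72 68
f 71 65 73
f 71 73 72
f 72 73 74
f 72 74 68
f 73 65 75
f 73 75 74
f 74 75 76
f 74 76 68
f 75 65 77
f 75 77 76
f 76 77 78
f 76 78 68
f 77 65 79
f 77 79 78
f 78 79 80
f 78 80 68
f 79 65 81
f 79 81 80
f 80 81 82
f 80 82 68
f 81 65 83
f 81 83 82
f 82 83 84
f 82 84 68
f 83 65 85
f 83 85 84
f 84 85 86
f 84 86 68
f 85 65 87
f 85 87 86
f 86 87 88
f 86 88 68
f 87 65 89
f 87 89 88
f 88 89 90
f 88 90 68
f 89 65 91
f 89 91 90
f 90 91 92
f 90 92 68
f 91 65 93
f 91 93 92
f 92 93 94
f 92 94 68
f 93 65 95
f 93 95 94
f 94 95 96
f 94 96 68
f 95 65 97
f 95 97 96
f 96 97 98
f 96 98 68
f 97 65 66
f 97 66 98
f 98 66 67
f 98 67 68



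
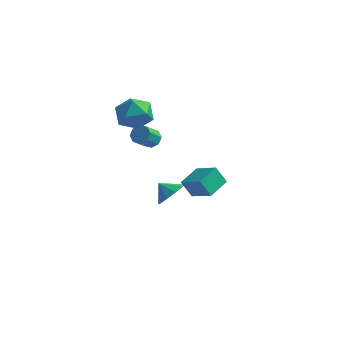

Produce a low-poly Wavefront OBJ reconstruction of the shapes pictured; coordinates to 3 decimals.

v -0.914 0.824 -3.704
v -0.425 0.264 -3.034
v -1.746 0.896 -3.036
v -0.286 0.857 -2.926
v -0.387 1.436 -3.115
v -0.689 1.782 -3.529
v -1.077 1.762 -4.01
v -1.402 1.383 -4.374
v -1.541 0.79 -4.482
v -1.44 0.211 -4.293
v -1.138 -0.135 -3.879
v -0.751 -0.115 -3.398
v 2.485 -4.173 0.363
v 1.904 -4.275 1.339
v 2.794 -2.836 0.687
v 2.214 -2.938 1.663
v 3.766 -4.642 1.077
v 3.186 -4.744 2.053
v 4.076 -3.305 1.401
v 3.495 -3.407 2.377
v -3.879 1.867 2.807
v -2.67 1.839 2.809
v -3.91 0.401 1.511
v -2.701 0.373 1.513
v -3.316 0.019 2.492
v -3.297 0.925 3.293
v -3.283 1.315 1.027
v -3.264 2.221 1.828
v -2.302 1.498 1.709
v -2.322 0.697 2.615
v -4.258 1.543 1.705
v -4.278 0.742 2.611
v -3.573 3.939 -1.648
v -2.953 3.987 -1.397
v -3.228 3.049 -0.541
v -3.847 3.001 -0.792
v -3.285 4.299 -1.162
v -3.56 3.361 -0.305
v -3.785 4.4 -1.212
v -4.06 3.462 -0.355
v -4.161 4.232 -1.517
v -4.436 3.293 -0.66
v -4.192 3.891 -1.899
v -4.467 2.953 -1.043
v -3.86 3.579 -2.135
v -4.135 2.641 -1.278
v -3.36 3.478 -2.085
v -3.635 2.54 -1.228
v -2.984 3.647 -1.78
v -3.259 2.708 -0.923
f 2 1 4
f 2 4 3
f 4 1 5
f 4 5 3
f 5 1 6
f 5 6 3
f 6 1 7
f 6 7 3
f 7 1 8
f 7 8 3
f 8 1 9
f 8 9 3
f 9 1 10
f 9 10 3
f 10 1 11
f 10 11 3
f 11 1 12
f 11 12 3
f 12 1 2
f 12 2 3
f 14 16 13
f 17 14 13
f 13 16 15
f 15 17 13
f 14 20 16
f 18 14 17
f 18 20 14
f 16 20 15
f 19 17 15
f 15 20 19
f 19 18 17
f 20 18 19
f 21 32 26
f 21 26 22
f 21 22 28
f 21 28 31
f 21 31 32
f 22 26 30
f 26 32 25
f 32 31 23
f 31 28 27
f 28 22 29
f 24 30 25
f 24 25 23
f 24 23 27
f 24 27 29
f 24 29 30
f 25 30 26
f 23 25 32
f 27 23 31
f 29 27 28
f 30 29 22
f 34 33 37
f 34 37 35
f 35 37 38
f 35 38 36
f 37 33 39
f 37 39 38
f 38 39 40
f 38 40 36
f 39 33 41
f 39 41 40
f 40 41 42
f 40 42 36
f 41 33 43
f 41 43 42
f 42 43 44
f 42 44 36
f 43 33 45
f 43 45 44
f 44 45 46
f 44 46 36
f 45 33 47
f 45 47 46
f 46 47 48
f 46 48 36
f 47 33 49
f 47 49 48
f 48 49 50
f 48 50 36
f 49 33 34
f 49 34 50
f 50 34 35
f 50 35 36



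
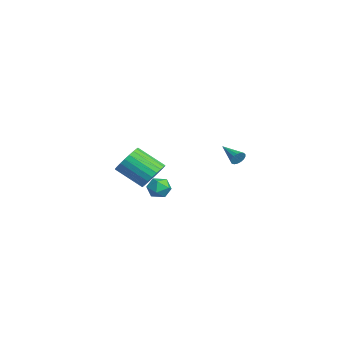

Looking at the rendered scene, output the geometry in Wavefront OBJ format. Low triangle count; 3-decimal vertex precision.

v 4.567 3.894 0.829
v 4.79 3.76 1.279
v 3.253 3.326 1.311
v 4.706 3.99 1.321
v 4.59 4.199 1.249
v 4.468 4.337 1.082
v 4.37 4.374 0.856
v 4.316 4.301 0.624
v 4.32 4.134 0.44
v 4.38 3.913 0.344
v 4.484 3.687 0.359
v 4.606 3.508 0.482
v 4.719 3.418 0.684
v 4.798 3.437 0.92
v 4.823 3.56 1.135
v -0.073 0.556 -2.771
v 0.598 0.987 -3.004
v 0.682 -0.547 -2.636
v 1.353 -0.116 -2.869
v 0.993 0.04 -2.137
v 0.526 0.721 -2.22
v 0.754 -0.281 -3.42
v 0.287 0.4 -3.503
v 1.109 0.469 -3.405
v 1.257 0.668 -2.612
v 0.023 -0.228 -3.028
v 0.171 -0.029 -2.235
v -3.115 0.796 -3.544
v -2.472 1.081 -2.699
v -3.462 -0.392 -1.45
v -4.105 -0.676 -2.296
v -2.803 1.349 -2.646
v -3.793 -0.124 -1.397
v -3.182 1.532 -2.73
v -4.172 0.059 -1.481
v -3.551 1.604 -2.938
v -4.541 0.131 -1.689
v -3.853 1.552 -3.238
v -4.843 0.079 -1.989
v -4.043 1.386 -3.585
v -5.033 -0.087 -2.336
v -4.092 1.13 -3.926
v -5.081 -0.343 -2.677
v -3.992 0.823 -4.208
v -4.981 -0.65 -2.96
v -3.758 0.512 -4.39
v -4.748 -0.961 -3.141
v -3.427 0.244 -4.443
v -4.417 -1.229 -3.194
v -3.048 0.061 -4.359
v -4.038 -1.412 -3.11
v -2.679 -0.011 -4.151
v -3.669 -1.484 -2.902
v -2.377 0.041 -3.851
v -3.367 -1.432 -2.602
v -2.187 0.207 -3.504
v -3.177 -1.266 -2.255
v -2.139 0.463 -3.163
v -3.128 -1.01 -1.914
v -2.239 0.77 -2.88
v -3.228 -0.703 -1.632
f 2 1 4
f 2 4 3
f 4 1 5
f 4 5 3
f 5 1 6
f 5 6 3
f 6 1 7
f 6 7 3
f 7 1 8
f 7 8 3
f 8 1 9
f 8 9 3
f 9 1 10
f 9 10 3
f 10 1 11
f 10 11 3
f 11 1 12
f 11 12 3
f 12 1 13
f 12 13 3
f 13 1 14
f 13 14 3
f 14 1 15
f 14 15 3
f 15 1 2
f 15 2 3
f 16 27 21
f 16 21 17
f 16 17 23
f 16 23 26
f 16 26 27
f 17 21 25
f 21 27 20
f 27 26 18
f 26 23 22
f 23 17 24
f 19 25 20
f 19 20 18
f 19 18 22
f 19 22 24
f 19 24 25
f 20 25 21
f 18 20 27
f 22 18 26
f 24 22 23
f 25 24 17
f 29 28 32
f 29 32 30
f 30 32 33
f 30 33 31
f 32 28 34
f 32 34 33
f 33 34 35
f 33 35 31
f 34 28 36
f 34 36 35
f 35 36 37
f 35 37 31
f 36 28 38
f 36 38 37
f 37 38 39
f 37 39 31
f 38 28 40
f 38 40 39
f 39 40 41
f 39 41 31
f 40 28 42
f 40 42 41
f 41 42 43
f 41 43 31
f 42 28 44
f 42 44 43
f 43 44 45
f 43 45 31
f 44 28 46
f 44 46 45
f 45 46 47
f 45 47 31
f 46 28 48
f 46 48 47
f 47 48 49
f 47 49 31
f 48 28 50
f 48 50 49
f 49 50 51
f 49 51 31
f 50 28 52
f 50 52 51
f 51 52 53
f 51 53 31
f 52 28 54
f 52 54 53
f 53 54 55
f 53 55 31
f 54 28 56
f 54 56 55
f 55 56 57
f 55 57 31
f 56 28 58
f 56 58 57
f 57 58 59
f 57 59 31
f 58 28 60
f 58 60 59
f 59 60 61
f 59 61 31
f 60 28 29
f 60 29 61
f 61 29 30
f 61 30 31



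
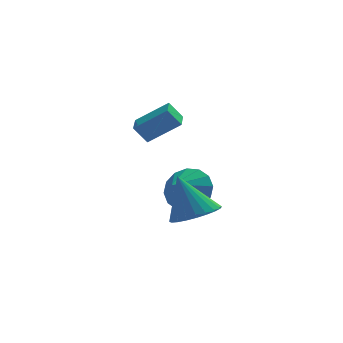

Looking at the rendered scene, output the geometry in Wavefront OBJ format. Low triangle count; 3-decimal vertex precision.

v 2.855 1.228 -0.445
v 3.694 0.789 -0.122
v 2.185 0.412 0.185
v 3.587 1.151 0.232
v 3.283 1.534 0.405
v 2.866 1.834 0.35
v 2.445 1.972 0.082
v 2.134 1.911 -0.328
v 2.016 1.667 -0.769
v 2.123 1.305 -1.123
v 2.427 0.922 -1.296
v 2.844 0.622 -1.241
v 3.265 0.484 -0.973
v 3.576 0.545 -0.563
v 2.671 -2.634 0.14
v 3.468 -2.954 0.522
v 2.109 -2.126 1.74
v 3.56 -2.607 0.444
v 3.516 -2.265 0.32
v 3.344 -1.979 0.168
v 3.069 -1.792 0.013
v 2.734 -1.734 -0.124
v 2.389 -1.813 -0.22
v 2.087 -2.017 -0.261
v 1.873 -2.315 -0.241
v 1.782 -2.661 -0.164
v 1.825 -3.003 -0.039
v 1.998 -3.29 0.112
v 2.273 -3.476 0.268
v 2.608 -3.534 0.404
v 2.953 -3.455 0.5
v 3.255 -3.251 0.541
v 0.718 -1.05 3.604
v 1.861 -1.24 4.459
v 0.863 -0.132 3.613
v 2.006 -0.321 4.468
v 1.194 -1.119 2.952
v 2.337 -1.308 3.807
v 1.339 -0.2 2.961
v 2.482 -0.39 3.816
f 2 1 4
f 2 4 3
f 4 1 5
f 4 5 3
f 5 1 6
f 5 6 3
f 6 1 7
f 6 7 3
f 7 1 8
f 7 8 3
f 8 1 9
f 8 9 3
f 9 1 10
f 9 10 3
f 10 1 11
f 10 11 3
f 11 1 12
f 11 12 3
f 12 1 13
f 12 13 3
f 13 1 14
f 13 14 3
f 14 1 2
f 14 2 3
f 16 15 18
f 16 18 17
f 18 15 19
f 18 19 17
f 19 15 20
f 19 20 17
f 20 15 21
f 20 21 17
f 21 15 22
f 21 22 17
f 22 15 23
f 22 23 17
f 23 15 24
f 23 24 17
f 24 15 25
f 24 25 17
f 25 15 26
f 25 26 17
f 26 15 27
f 26 27 17
f 27 15 28
f 27 28 17
f 28 15 29
f 28 29 17
f 29 15 30
f 29 30 17
f 30 15 31
f 30 31 17
f 31 15 32
f 31 32 17
f 32 15 16
f 32 16 17
f 34 36 33
f 37 34 33
f 33 36 35
f 35 37 33
f 34 40 36
f 38 34 37
f 38 40 34
f 36 40 35
f 39 37 35
f 35 40 39
f 39 38 37
f 40 38 39



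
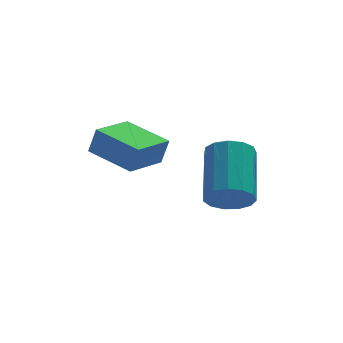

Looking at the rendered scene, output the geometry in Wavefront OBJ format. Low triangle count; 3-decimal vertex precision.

v -1.606 -3.043 1.414
v -0.922 -3.185 1.369
v -0.55 -1.678 2.301
v -1.234 -1.537 2.346
v -1.012 -2.967 1.053
v -0.639 -1.46 1.984
v -1.29 -2.773 0.851
v -0.917 -1.267 1.783
v -1.668 -2.666 0.828
v -1.296 -1.159 1.76
v -2.027 -2.678 0.991
v -1.655 -1.171 1.923
v -2.253 -2.806 1.289
v -1.88 -1.299 2.22
v -2.273 -3.009 1.626
v -1.9 -1.503 2.557
v -2.081 -3.224 1.896
v -1.709 -1.717 2.827
v -1.739 -3.381 2.013
v -1.366 -1.874 2.945
v -1.354 -3.431 1.94
v -0.982 -1.924 2.872
v -1.05 -3.358 1.7
v -0.677 -1.851 2.632
v -4.038 -2.149 2.245
v -3.822 -2.165 3.036
v -4.954 -1.045 2.518
v -4.738 -1.061 3.309
v -3.042 -1.259 1.991
v -2.826 -1.275 2.782
v -3.958 -0.155 2.264
v -3.742 -0.171 3.055
f 2 1 5
f 2 5 3
f 3 5 6
f 3 6 4
f 5 1 7
f 5 7 6
f 6 7 8
f 6 8 4
f 7 1 9
f 7 9 8
f 8 9 10
f 8 10 4
f 9 1 11
f 9 11 10
f 10 11 12
f 10 12 4
f 11 1 13
f 11 13 12
f 12 13 14
f 12 14 4
f 13 1 15
f 13 15 14
f 14 15 16
f 14 16 4
f 15 1 17
f 15 17 16
f 16 17 18
f 16 18 4
f 17 1 19
f 17 19 18
f 18 19 20
f 18 20 4
f 19 1 21
f 19 21 20
f 20 21 22
f 20 22 4
f 21 1 23
f 21 23 22
f 22 23 24
f 22 24 4
f 23 1 2
f 23 2 24
f 24 2 3
f 24 3 4
f 26 28 25
f 29 26 25
f 25 28 27
f 27 29 25
f 26 32 28
f 30 26 29
f 30 32 26
f 28 32 27
f 31 29 27
f 27 32 31
f 31 30 29
f 32 30 31



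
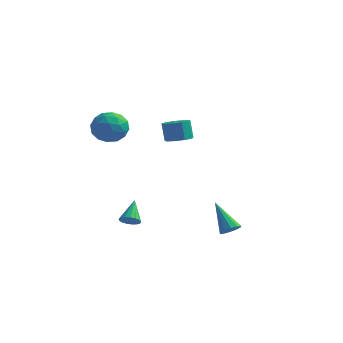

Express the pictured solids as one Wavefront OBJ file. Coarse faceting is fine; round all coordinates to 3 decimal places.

v -1.792 -2.465 2.466
v -1.314 -2.656 3.322
v -2.726 -3.764 2.698
v -2.248 -3.955 3.554
v -2.843 -3.156 3.481
v -2.266 -2.353 3.338
v -1.774 -4.067 2.682
v -1.197 -3.264 2.539
v -1.303 -3.646 3.456
v -1.964 -3.083 3.95
v -2.076 -3.337 2.07
v -2.737 -2.774 2.564
v -1.471 -2.447 2.874
v -2.569 -3.973 3.146
v -2.919 -3.504 3.103
v -2.638 -3.616 3.607
v -2.03 -2.269 2.883
v -1.75 -2.381 3.386
v -2.648 -2.674 3.48
v -2.29 -4.039 2.634
v -2.01 -4.151 3.137
v -1.402 -2.804 2.413
v -1.121 -2.916 2.917
v -1.392 -3.746 2.54
v -1.184 -3.141 3.456
v -1.733 -3.904 3.592
v -1.454 -3.97 3.079
v -1.115 -3.498 2.995
v -1.572 -2.81 3.746
v -2.121 -3.573 3.882
v -2.471 -3.103 3.839
v -2.132 -2.631 3.755
v -1.566 -3.391 3.824
v -1.919 -2.847 2.138
v -2.468 -3.61 2.274
v -1.908 -3.789 2.265
v -1.569 -3.317 2.181
v -2.307 -2.516 2.428
v -2.856 -3.279 2.564
v -2.925 -2.922 3.025
v -2.586 -2.45 2.941
v -2.474 -3.029 2.196
v -1.19 -2.799 -3.508
v -0.647 -2.664 -3.538
v -1.41 -1.721 -2.612
v -0.76 -2.522 -3.736
v -0.971 -2.444 -3.882
v -1.232 -2.447 -3.942
v -1.483 -2.531 -3.903
v -1.668 -2.677 -3.773
v -1.742 -2.85 -3.583
v -1.691 -3.012 -3.376
v -1.524 -3.125 -3.199
v -1.281 -3.163 -3.093
v -1.017 -3.119 -3.082
v -0.792 -3 -3.169
v -0.659 -2.836 -3.333
v 3.547 -1.29 -3.91
v 3.953 -1.427 -3.505
v 2.433 -0.57 -2.55
v 4.024 -1.09 -3.626
v 3.912 -0.83 -3.855
v 3.661 -0.745 -4.106
v 3.366 -0.869 -4.281
v 3.14 -1.153 -4.315
v 3.07 -1.49 -4.195
v 3.182 -1.75 -3.965
v 3.433 -1.835 -3.715
v 3.728 -1.712 -3.539
v -0.178 1.04 0.709
v 0.327 0.562 0.961
v 0.043 0.822 2.023
v -0.462 1.3 1.771
v 0.536 1.02 0.905
v 0.251 1.28 1.967
v 0.41 1.487 0.757
v 0.125 1.747 1.819
v 0.009 1.745 0.586
v -0.275 2.005 1.649
v -0.479 1.674 0.473
v -0.763 1.934 1.535
v -0.826 1.305 0.47
v -1.111 1.565 1.533
v -0.87 0.813 0.579
v -1.154 1.073 1.641
v -0.59 0.427 0.749
v -0.874 0.687 1.811
v -0.117 0.328 0.9
v -0.402 0.588 1.962
f 1 38 17
f 38 12 41
f 17 41 6
f 38 41 17
f 1 17 13
f 17 6 18
f 13 18 2
f 17 18 13
f 1 13 22
f 13 2 23
f 22 23 8
f 13 23 22
f 1 22 34
f 22 8 37
f 34 37 11
f 22 37 34
f 1 34 38
f 34 11 42
f 38 42 12
f 34 42 38
f 2 18 29
f 18 6 32
f 29 32 10
f 18 32 29
f 6 41 19
f 41 12 40
f 19 40 5
f 41 40 19
f 12 42 39
f 42 11 35
f 39 35 3
f 42 35 39
f 11 37 36
f 37 8 24
f 36 24 7
f 37 24 36
f 8 23 28
f 23 2 25
f 28 25 9
f 23 25 28
f 4 30 16
f 30 10 31
f 16 31 5
f 30 31 16
f 4 16 14
f 16 5 15
f 14 15 3
f 16 15 14
f 4 14 21
f 14 3 20
f 21 20 7
f 14 20 21
f 4 21 26
f 21 7 27
f 26 27 9
f 21 27 26
f 4 26 30
f 26 9 33
f 30 33 10
f 26 33 30
f 5 31 19
f 31 10 32
f 19 32 6
f 31 32 19
f 3 15 39
f 15 5 40
f 39 40 12
f 15 40 39
f 7 20 36
f 20 3 35
f 36 35 11
f 20 35 36
f 9 27 28
f 27 7 24
f 28 24 8
f 27 24 28
f 10 33 29
f 33 9 25
f 29 25 2
f 33 25 29
f 44 43 46
f 44 46 45
f 46 43 47
f 46 47 45
f 47 43 48
f 47 48 45
f 48 43 49
f 48 49 45
f 49 43 50
f 49 50 45
f 50 43 51
f 50 51 45
f 51 43 52
f 51 52 45
f 52 43 53
f 52 53 45
f 53 43 54
f 53 54 45
f 54 43 55
f 54 55 45
f 55 43 56
f 55 56 45
f 56 43 57
f 56 57 45
f 57 43 44
f 57 44 45
f 59 58 61
f 59 61 60
f 61 58 62
f 61 62 60
f 62 58 63
f 62 63 60
f 63 58 64
f 63 64 60
f 64 58 65
f 64 65 60
f 65 58 66
f 65 66 60
f 66 58 67
f 66 67 60
f 67 58 68
f 67 68 60
f 68 58 69
f 68 69 60
f 69 58 59
f 69 59 60
f 71 70 74
f 71 74 72
f 72 74 75
f 72 75 73
f 74 70 76
f 74 76 75
f 75 76 77
f 75 77 73
f 76 70 78
f 76 78 77
f 77 78 79
f 77 79 73
f 78 70 80
f 78 80 79
f 79 80 81
f 79 81 73
f 80 70 82
f 80 82 81
f 81 82 83
f 81 83 73
f 82 70 84
f 82 84 83
f 83 84 85
f 83 85 73
f 84 70 86
f 84 86 85
f 85 86 87
f 85 87 73
f 86 70 88
f 86 88 87
f 87 88 89
f 87 89 73
f 88 70 71
f 88 71 89
f 89 71 72
f 89 72 73



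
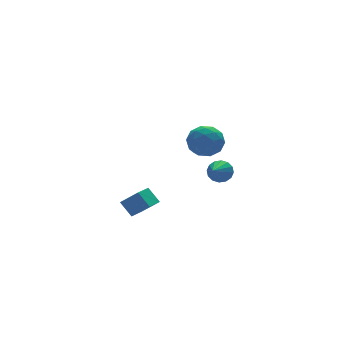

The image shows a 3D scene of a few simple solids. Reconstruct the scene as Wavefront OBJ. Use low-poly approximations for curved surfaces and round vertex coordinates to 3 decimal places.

v 2.832 4.058 0.632
v 3.26 4.61 -0.303
v 4.3 2.87 0.603
v 4.728 3.422 -0.332
v 4.716 3.956 0.706
v 3.808 4.69 0.724
v 3.752 2.79 -0.424
v 2.844 3.524 -0.406
v 3.829 3.826 -0.956
v 4.424 4.547 -0.257
v 3.136 2.933 0.557
v 3.731 3.654 1.256
v 2.917 4.438 0.167
v 4.643 3.042 0.133
v 4.636 3.356 0.743
v 4.888 3.68 0.194
v 3.239 4.485 0.77
v 3.491 4.809 0.221
v 4.347 4.425 0.814
v 4.069 2.671 0.079
v 4.321 2.995 -0.47
v 2.672 3.8 0.106
v 2.924 4.124 -0.443
v 3.213 3.055 -0.514
v 3.503 4.302 -0.766
v 4.366 3.604 -0.783
v 3.792 3.232 -0.837
v 3.258 3.664 -0.827
v 3.853 4.725 -0.356
v 4.716 4.028 -0.372
v 4.709 4.341 0.238
v 4.175 4.773 0.248
v 4.187 4.265 -0.739
v 2.844 3.452 0.672
v 3.707 2.755 0.656
v 3.385 2.707 0.052
v 2.851 3.139 0.062
v 3.194 3.876 1.083
v 4.057 3.178 1.066
v 4.302 3.816 1.127
v 3.768 4.248 1.137
v 3.373 3.215 1.039
v 1.486 -1.604 0.959
v 1.955 -1.624 1.531
v 0.394 -2.616 1.821
v 1.729 -1.322 1.599
v 1.438 -1.096 1.495
v 1.159 -1.006 1.248
v 0.968 -1.076 0.924
v 0.916 -1.288 0.609
v 1.016 -1.584 0.388
v 1.243 -1.886 0.32
v 1.534 -2.112 0.423
v 1.812 -2.202 0.671
v 2.003 -2.132 0.995
v 2.056 -1.92 1.31
v -3.95 -1.677 -0.851
v -4.231 -0.952 -0.073
v -2.906 -0.897 -1.202
v -3.187 -0.172 -0.424
v -3.213 -2.288 -0.016
v -3.494 -1.563 0.762
v -2.169 -1.508 -0.367
v -2.45 -0.783 0.411
f 1 38 17
f 38 12 41
f 17 41 6
f 38 41 17
f 1 17 13
f 17 6 18
f 13 18 2
f 17 18 13
f 1 13 22
f 13 2 23
f 22 23 8
f 13 23 22
f 1 22 34
f 22 8 37
f 34 37 11
f 22 37 34
f 1 34 38
f 34 11 42
f 38 42 12
f 34 42 38
f 2 18 29
f 18 6 32
f 29 32 10
f 18 32 29
f 6 41 19
f 41 12 40
f 19 40 5
f 41 40 19
f 12 42 39
f 42 11 35
f 39 35 3
f 42 35 39
f 11 37 36
f 37 8 24
f 36 24 7
f 37 24 36
f 8 23 28
f 23 2 25
f 28 25 9
f 23 25 28
f 4 30 16
f 30 10 31
f 16 31 5
f 30 31 16
f 4 16 14
f 16 5 15
f 14 15 3
f 16 15 14
f 4 14 21
f 14 3 20
f 21 20 7
f 14 20 21
f 4 21 26
f 21 7 27
f 26 27 9
f 21 27 26
f 4 26 30
f 26 9 33
f 30 33 10
f 26 33 30
f 5 31 19
f 31 10 32
f 19 32 6
f 31 32 19
f 3 15 39
f 15 5 40
f 39 40 12
f 15 40 39
f 7 20 36
f 20 3 35
f 36 35 11
f 20 35 36
f 9 27 28
f 27 7 24
f 28 24 8
f 27 24 28
f 10 33 29
f 33 9 25
f 29 25 2
f 33 25 29
f 44 43 46
f 44 46 45
f 46 43 47
f 46 47 45
f 47 43 48
f 47 48 45
f 48 43 49
f 48 49 45
f 49 43 50
f 49 50 45
f 50 43 51
f 50 51 45
f 51 43 52
f 51 52 45
f 52 43 53
f 52 53 45
f 53 43 54
f 53 54 45
f 54 43 55
f 54 55 45
f 55 43 56
f 55 56 45
f 56 43 44
f 56 44 45
f 58 60 57
f 61 58 57
f 57 60 59
f 59 61 57
f 58 64 60
f 62 58 61
f 62 64 58
f 60 64 59
f 63 61 59
f 59 64 63
f 63 62 61
f 64 62 63



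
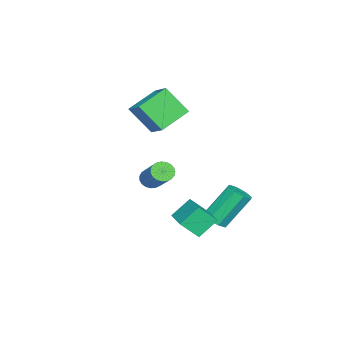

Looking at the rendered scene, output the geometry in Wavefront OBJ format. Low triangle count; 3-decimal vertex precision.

v 2.722 1.325 -3.762
v 3.094 0.526 -2.89
v 1.996 1.948 -2.882
v 2.368 1.149 -2.01
v 4.052 2.351 -3.39
v 4.424 1.552 -2.518
v 3.326 2.974 -2.51
v 3.698 2.175 -1.638
v -0.029 1.423 -4.664
v 0.552 1.844 -4.607
v -0.31 2.798 -2.859
v -0.891 2.377 -2.916
v 0.16 2.068 -4.923
v -0.702 3.022 -3.175
v -0.343 1.914 -5.087
v -1.205 2.868 -3.339
v -0.662 1.472 -5.003
v -1.524 2.426 -3.255
v -0.61 1.002 -4.721
v -1.472 1.956 -2.973
v -0.218 0.778 -4.405
v -1.08 1.732 -2.657
v 0.285 0.932 -4.241
v -0.577 1.886 -2.493
v 0.604 1.374 -4.325
v -0.258 2.328 -2.577
v -2.965 -3.073 2.062
v -2.173 -2.128 2.766
v -3.094 -1.891 0.619
v -2.302 -0.946 1.323
v -1.418 -3.814 1.317
v -0.626 -2.869 2.021
v -1.547 -2.632 -0.126
v -0.755 -1.687 0.578
v -3.108 -3.37 -4.369
v -2.872 -3.038 -4.863
v -1.695 -1.858 -3.504
v -1.932 -2.19 -3.011
v -3.088 -2.896 -4.799
v -1.911 -1.716 -3.44
v -3.307 -2.836 -4.661
v -2.13 -1.656 -3.302
v -3.492 -2.868 -4.472
v -2.315 -1.689 -3.114
v -3.611 -2.987 -4.266
v -2.434 -1.808 -2.907
v -3.643 -3.173 -4.078
v -2.466 -1.993 -2.719
v -3.582 -3.392 -3.94
v -2.405 -2.212 -2.581
v -3.44 -3.607 -3.876
v -2.263 -2.428 -2.517
v -3.24 -3.782 -3.898
v -2.063 -2.602 -2.539
v -3.017 -3.885 -4.001
v -1.84 -2.706 -2.642
v -2.811 -3.899 -4.168
v -1.634 -2.72 -2.809
v -2.655 -3.822 -4.37
v -1.478 -2.642 -3.011
v -2.578 -3.666 -4.571
v -1.401 -2.487 -3.213
v -2.593 -3.459 -4.738
v -1.416 -2.28 -3.379
v -2.697 -3.237 -4.841
v -1.52 -2.057 -3.482
f 2 4 1
f 5 2 1
f 1 4 3
f 3 5 1
f 2 8 4
f 6 2 5
f 6 8 2
f 4 8 3
f 7 5 3
f 3 8 7
f 7 6 5
f 8 6 7
f 10 9 13
f 10 13 11
f 11 13 14
f 11 14 12
f 13 9 15
f 13 15 14
f 14 15 16
f 14 16 12
f 15 9 17
f 15 17 16
f 16 17 18
f 16 18 12
f 17 9 19
f 17 19 18
f 18 19 20
f 18 20 12
f 19 9 21
f 19 21 20
f 20 21 22
f 20 22 12
f 21 9 23
f 21 23 22
f 22 23 24
f 22 24 12
f 23 9 25
f 23 25 24
f 24 25 26
f 24 26 12
f 25 9 10
f 25 10 26
f 26 10 11
f 26 11 12
f 28 30 27
f 31 28 27
f 27 30 29
f 29 31 27
f 28 34 30
f 32 28 31
f 32 34 28
f 30 34 29
f 33 31 29
f 29 34 33
f 33 32 31
f 34 32 33
f 36 35 39
f 36 39 37
f 37 39 40
f 37 40 38
f 39 35 41
f 39 41 40
f 40 41 42
f 40 42 38
f 41 35 43
f 41 43 42
f 42 43 44
f 42 44 38
f 43 35 45
f 43 45 44
f 44 45 46
f 44 46 38
f 45 35 47
f 45 47 46
f 46 47 48
f 46 48 38
f 47 35 49
f 47 49 48
f 48 49 50
f 48 50 38
f 49 35 51
f 49 51 50
f 50 51 52
f 50 52 38
f 51 35 53
f 51 53 52
f 52 53 54
f 52 54 38
f 53 35 55
f 53 55 54
f 54 55 56
f 54 56 38
f 55 35 57
f 55 57 56
f 56 57 58
f 56 58 38
f 57 35 59
f 57 59 58
f 58 59 60
f 58 60 38
f 59 35 61
f 59 61 60
f 60 61 62
f 60 62 38
f 61 35 63
f 61 63 62
f 62 63 64
f 62 64 38
f 63 35 65
f 63 65 64
f 64 65 66
f 64 66 38
f 65 35 36
f 65 36 66
f 66 36 37
f 66 37 38



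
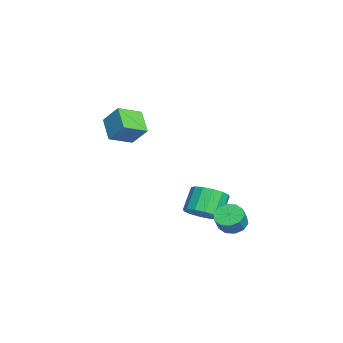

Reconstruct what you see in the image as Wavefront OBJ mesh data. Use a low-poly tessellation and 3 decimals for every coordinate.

v 1.855 1.263 -4.076
v 2.617 1.918 -3.708
v 1.667 2.332 -2.476
v 0.905 1.677 -2.844
v 2.312 2.23 -4.049
v 1.361 2.644 -2.817
v 1.885 2.283 -4.397
v 0.934 2.698 -3.165
v 1.449 2.063 -4.659
v 0.498 2.477 -3.427
v 1.123 1.628 -4.764
v 0.172 2.043 -3.533
v 0.992 1.096 -4.686
v 0.042 1.51 -3.454
v 1.093 0.608 -4.444
v 0.143 1.022 -3.212
v 1.399 0.296 -4.103
v 0.448 0.71 -2.871
v 1.826 0.242 -3.755
v 0.875 0.657 -2.523
v 2.262 0.463 -3.493
v 1.311 0.877 -2.261
v 2.588 0.897 -3.387
v 1.637 1.312 -2.156
v 2.718 1.43 -3.466
v 1.768 1.844 -2.234
v 3.353 -3.531 2.084
v 2.125 -3.904 2.935
v 2.607 -2.358 1.521
v 1.379 -2.731 2.372
v 3.841 -2.709 3.148
v 2.613 -3.082 3.999
v 3.095 -1.536 2.585
v 1.867 -1.909 3.436
v 3.174 2.89 -4.024
v 3.734 3.455 -4.259
v 4.327 3.235 -3.371
v 3.766 2.67 -3.136
v 3.385 3.69 -3.967
v 3.977 3.471 -3.079
v 2.954 3.62 -3.697
v 3.547 3.401 -2.809
v 2.608 3.271 -3.552
v 3.2 3.052 -2.664
v 2.477 2.776 -3.587
v 3.07 2.557 -2.699
v 2.613 2.325 -3.789
v 3.206 2.105 -2.901
v 2.963 2.089 -4.081
v 3.555 1.87 -3.193
v 3.393 2.159 -4.351
v 3.986 1.94 -3.463
v 3.74 2.508 -4.496
v 4.332 2.289 -3.608
v 3.87 3.003 -4.461
v 4.463 2.784 -3.573
f 2 1 5
f 2 5 3
f 3 5 6
f 3 6 4
f 5 1 7
f 5 7 6
f 6 7 8
f 6 8 4
f 7 1 9
f 7 9 8
f 8 9 10
f 8 10 4
f 9 1 11
f 9 11 10
f 10 11 12
f 10 12 4
f 11 1 13
f 11 13 12
f 12 13 14
f 12 14 4
f 13 1 15
f 13 15 14
f 14 15 16
f 14 16 4
f 15 1 17
f 15 17 16
f 16 17 18
f 16 18 4
f 17 1 19
f 17 19 18
f 18 19 20
f 18 20 4
f 19 1 21
f 19 21 20
f 20 21 22
f 20 22 4
f 21 1 23
f 21 23 22
f 22 23 24
f 22 24 4
f 23 1 25
f 23 25 24
f 24 25 26
f 24 26 4
f 25 1 2
f 25 2 26
f 26 2 3
f 26 3 4
f 28 30 27
f 31 28 27
f 27 30 29
f 29 31 27
f 28 34 30
f 32 28 31
f 32 34 28
f 30 34 29
f 33 31 29
f 29 34 33
f 33 32 31
f 34 32 33
f 36 35 39
f 36 39 37
f 37 39 40
f 37 40 38
f 39 35 41
f 39 41 40
f 40 41 42
f 40 42 38
f 41 35 43
f 41 43 42
f 42 43 44
f 42 44 38
f 43 35 45
f 43 45 44
f 44 45 46
f 44 46 38
f 45 35 47
f 45 47 46
f 46 47 48
f 46 48 38
f 47 35 49
f 47 49 48
f 48 49 50
f 48 50 38
f 49 35 51
f 49 51 50
f 50 51 52
f 50 52 38
f 51 35 53
f 51 53 52
f 52 53 54
f 52 54 38
f 53 35 55
f 53 55 54
f 54 55 56
f 54 56 38
f 55 35 36
f 55 36 56
f 56 36 37
f 56 37 38



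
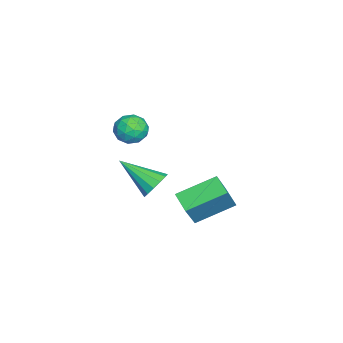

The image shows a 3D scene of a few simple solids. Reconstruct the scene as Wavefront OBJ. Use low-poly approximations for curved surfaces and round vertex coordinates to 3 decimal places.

v -1.809 1.52 1.848
v -1.31 1.006 2.224
v -2.55 0.514 1.456
v -2.051 -0 1.832
v -2.518 0.5 2.264
v -2.06 1.123 2.507
v -1.8 0.397 1.173
v -1.342 1.02 1.416
v -1.304 0.312 1.808
v -1.748 0.376 2.482
v -2.112 1.144 1.198
v -2.556 1.208 1.872
v -1.495 1.352 2.071
v -2.365 0.168 1.609
v -2.64 0.463 1.863
v -2.346 0.16 2.085
v -1.935 1.42 2.236
v -1.642 1.118 2.458
v -2.352 0.82 2.481
v -2.218 0.402 1.222
v -1.925 0.1 1.444
v -1.514 1.36 1.595
v -1.22 1.057 1.817
v -1.508 0.7 1.199
v -1.198 0.642 2.047
v -1.633 0.05 1.816
v -1.486 0.284 1.429
v -1.217 0.65 1.571
v -1.458 0.679 2.443
v -1.894 0.087 2.213
v -2.168 0.382 2.467
v -1.899 0.747 2.609
v -1.455 0.271 2.198
v -1.966 1.433 1.467
v -2.402 0.841 1.237
v -1.961 0.773 1.071
v -1.692 1.138 1.213
v -2.227 1.47 1.864
v -2.662 0.878 1.633
v -2.643 0.87 2.109
v -2.374 1.236 2.251
v -2.405 1.249 1.482
v -3.693 2.786 -4.191
v -4.467 4.496 -3.367
v -2.829 3.373 -4.597
v -3.604 5.083 -3.773
v -2.836 2.497 -2.787
v -3.611 4.207 -1.963
v -1.973 3.084 -3.193
v -2.747 4.794 -2.369
v -2.47 1.721 -2.054
v -2.035 1.992 -1.454
v -2.95 0.039 -0.946
v -2.446 2.15 -1.392
v -2.865 2.172 -1.54
v -3.159 2.051 -1.851
v -3.234 1.824 -2.227
v -3.067 1.565 -2.548
v -2.711 1.355 -2.712
v -2.278 1.261 -2.667
v -1.906 1.313 -2.428
v -1.714 1.495 -2.07
v -1.762 1.748 -1.707
f 1 38 17
f 38 12 41
f 17 41 6
f 38 41 17
f 1 17 13
f 17 6 18
f 13 18 2
f 17 18 13
f 1 13 22
f 13 2 23
f 22 23 8
f 13 23 22
f 1 22 34
f 22 8 37
f 34 37 11
f 22 37 34
f 1 34 38
f 34 11 42
f 38 42 12
f 34 42 38
f 2 18 29
f 18 6 32
f 29 32 10
f 18 32 29
f 6 41 19
f 41 12 40
f 19 40 5
f 41 40 19
f 12 42 39
f 42 11 35
f 39 35 3
f 42 35 39
f 11 37 36
f 37 8 24
f 36 24 7
f 37 24 36
f 8 23 28
f 23 2 25
f 28 25 9
f 23 25 28
f 4 30 16
f 30 10 31
f 16 31 5
f 30 31 16
f 4 16 14
f 16 5 15
f 14 15 3
f 16 15 14
f 4 14 21
f 14 3 20
f 21 20 7
f 14 20 21
f 4 21 26
f 21 7 27
f 26 27 9
f 21 27 26
f 4 26 30
f 26 9 33
f 30 33 10
f 26 33 30
f 5 31 19
f 31 10 32
f 19 32 6
f 31 32 19
f 3 15 39
f 15 5 40
f 39 40 12
f 15 40 39
f 7 20 36
f 20 3 35
f 36 35 11
f 20 35 36
f 9 27 28
f 27 7 24
f 28 24 8
f 27 24 28
f 10 33 29
f 33 9 25
f 29 25 2
f 33 25 29
f 44 46 43
f 47 44 43
f 43 46 45
f 45 47 43
f 44 50 46
f 48 44 47
f 48 50 44
f 46 50 45
f 49 47 45
f 45 50 49
f 49 48 47
f 50 48 49
f 52 51 54
f 52 54 53
f 54 51 55
f 54 55 53
f 55 51 56
f 55 56 53
f 56 51 57
f 56 57 53
f 57 51 58
f 57 58 53
f 58 51 59
f 58 59 53
f 59 51 60
f 59 60 53
f 60 51 61
f 60 61 53
f 61 51 62
f 61 62 53
f 62 51 63
f 62 63 53
f 63 51 52
f 63 52 53



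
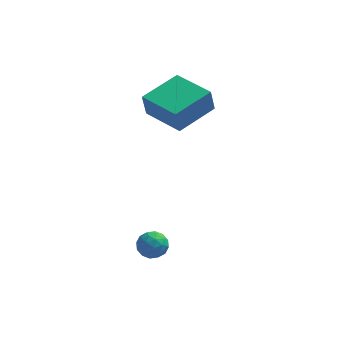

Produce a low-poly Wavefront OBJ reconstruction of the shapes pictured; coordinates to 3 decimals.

v -2.801 -2.957 -0.712
v -2.361 -2.891 -1.159
v -2.779 -3.969 -0.841
v -2.339 -3.903 -1.288
v -2.198 -3.78 -0.685
v -2.212 -3.154 -0.606
v -2.928 -3.706 -1.394
v -2.942 -3.08 -1.315
v -2.439 -3.353 -1.581
v -1.988 -3.399 -1.142
v -3.152 -3.461 -0.858
v -2.701 -3.507 -0.419
v -2.583 -2.835 -0.924
v -2.557 -4.025 -1.076
v -2.474 -3.953 -0.722
v -2.215 -3.914 -0.984
v -2.495 -2.99 -0.599
v -2.236 -2.951 -0.862
v -2.141 -3.474 -0.583
v -2.904 -3.909 -1.138
v -2.645 -3.87 -1.401
v -2.925 -2.946 -1.016
v -2.666 -2.907 -1.278
v -2.999 -3.386 -1.417
v -2.37 -3.068 -1.435
v -2.357 -3.663 -1.51
v -2.704 -3.547 -1.573
v -2.712 -3.179 -1.526
v -2.105 -3.095 -1.177
v -2.092 -3.69 -1.253
v -2.009 -3.618 -0.899
v -2.017 -3.25 -0.852
v -2.151 -3.367 -1.425
v -3.048 -3.17 -0.747
v -3.035 -3.765 -0.823
v -3.123 -3.61 -1.148
v -3.131 -3.242 -1.101
v -2.783 -3.197 -0.49
v -2.77 -3.792 -0.565
v -2.428 -3.681 -0.474
v -2.436 -3.313 -0.427
v -2.989 -3.493 -0.575
v -1.731 -0.599 3.215
v -1.874 -0.749 4.245
v -3.043 0.662 3.217
v -3.186 0.513 4.247
v -0.494 0.687 3.573
v -0.637 0.538 4.603
v -1.806 1.949 3.575
v -1.949 1.799 4.605
f 1 38 17
f 38 12 41
f 17 41 6
f 38 41 17
f 1 17 13
f 17 6 18
f 13 18 2
f 17 18 13
f 1 13 22
f 13 2 23
f 22 23 8
f 13 23 22
f 1 22 34
f 22 8 37
f 34 37 11
f 22 37 34
f 1 34 38
f 34 11 42
f 38 42 12
f 34 42 38
f 2 18 29
f 18 6 32
f 29 32 10
f 18 32 29
f 6 41 19
f 41 12 40
f 19 40 5
f 41 40 19
f 12 42 39
f 42 11 35
f 39 35 3
f 42 35 39
f 11 37 36
f 37 8 24
f 36 24 7
f 37 24 36
f 8 23 28
f 23 2 25
f 28 25 9
f 23 25 28
f 4 30 16
f 30 10 31
f 16 31 5
f 30 31 16
f 4 16 14
f 16 5 15
f 14 15 3
f 16 15 14
f 4 14 21
f 14 3 20
f 21 20 7
f 14 20 21
f 4 21 26
f 21 7 27
f 26 27 9
f 21 27 26
f 4 26 30
f 26 9 33
f 30 33 10
f 26 33 30
f 5 31 19
f 31 10 32
f 19 32 6
f 31 32 19
f 3 15 39
f 15 5 40
f 39 40 12
f 15 40 39
f 7 20 36
f 20 3 35
f 36 35 11
f 20 35 36
f 9 27 28
f 27 7 24
f 28 24 8
f 27 24 28
f 10 33 29
f 33 9 25
f 29 25 2
f 33 25 29
f 44 46 43
f 47 44 43
f 43 46 45
f 45 47 43
f 44 50 46
f 48 44 47
f 48 50 44
f 46 50 45
f 49 47 45
f 45 50 49
f 49 48 47
f 50 48 49

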